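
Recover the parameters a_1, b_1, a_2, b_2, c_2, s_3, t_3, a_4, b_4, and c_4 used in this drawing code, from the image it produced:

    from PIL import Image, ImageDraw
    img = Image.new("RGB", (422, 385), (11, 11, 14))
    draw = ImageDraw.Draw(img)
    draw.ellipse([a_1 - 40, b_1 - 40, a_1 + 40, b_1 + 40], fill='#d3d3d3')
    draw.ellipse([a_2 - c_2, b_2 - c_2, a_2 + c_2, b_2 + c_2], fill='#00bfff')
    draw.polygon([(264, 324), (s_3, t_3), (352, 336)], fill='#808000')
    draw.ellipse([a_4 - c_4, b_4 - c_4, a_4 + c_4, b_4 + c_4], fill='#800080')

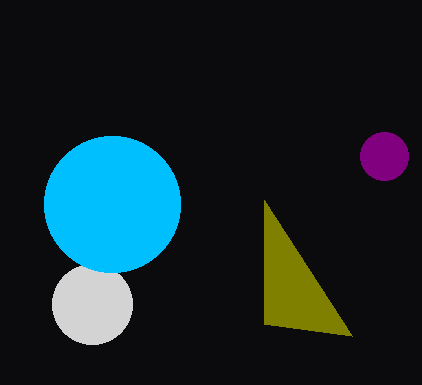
a_1 = 92; b_1 = 304; a_2 = 112; b_2 = 204; c_2 = 68; s_3 = 264; t_3 = 200; a_4 = 384; b_4 = 156; c_4 = 24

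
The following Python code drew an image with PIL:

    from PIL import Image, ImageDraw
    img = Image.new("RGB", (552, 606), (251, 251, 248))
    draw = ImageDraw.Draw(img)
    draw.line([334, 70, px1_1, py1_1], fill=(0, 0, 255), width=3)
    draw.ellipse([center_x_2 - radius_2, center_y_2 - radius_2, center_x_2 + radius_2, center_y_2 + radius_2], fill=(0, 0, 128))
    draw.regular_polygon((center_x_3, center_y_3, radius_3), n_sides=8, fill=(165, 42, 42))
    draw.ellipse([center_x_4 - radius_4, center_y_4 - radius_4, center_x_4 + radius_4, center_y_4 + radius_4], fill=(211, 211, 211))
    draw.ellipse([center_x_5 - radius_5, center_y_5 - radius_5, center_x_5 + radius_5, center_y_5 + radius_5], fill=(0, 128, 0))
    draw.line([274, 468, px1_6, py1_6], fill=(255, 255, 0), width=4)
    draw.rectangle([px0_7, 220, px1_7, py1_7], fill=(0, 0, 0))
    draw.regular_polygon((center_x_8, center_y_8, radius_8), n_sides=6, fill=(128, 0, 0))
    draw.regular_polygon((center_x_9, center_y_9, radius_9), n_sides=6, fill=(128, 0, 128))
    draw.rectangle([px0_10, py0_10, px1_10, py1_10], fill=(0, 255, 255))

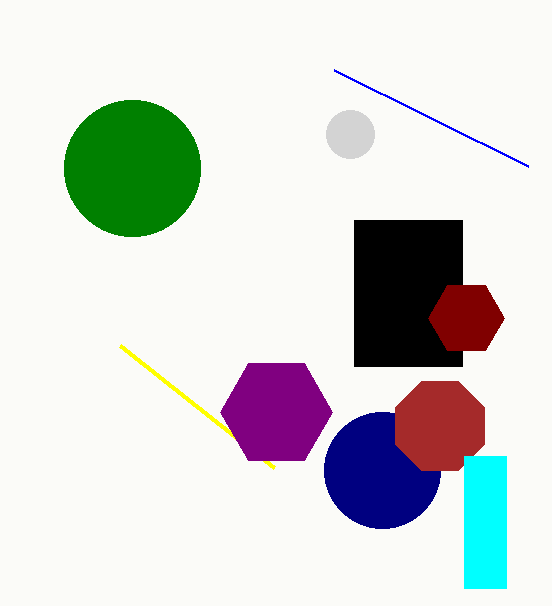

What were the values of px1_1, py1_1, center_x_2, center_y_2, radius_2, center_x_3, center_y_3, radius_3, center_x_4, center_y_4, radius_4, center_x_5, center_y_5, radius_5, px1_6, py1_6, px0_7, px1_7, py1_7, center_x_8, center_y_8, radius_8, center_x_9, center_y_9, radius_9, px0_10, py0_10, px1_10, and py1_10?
px1_1 = 528
py1_1 = 166
center_x_2 = 382
center_y_2 = 470
radius_2 = 58
center_x_3 = 440
center_y_3 = 426
radius_3 = 48
center_x_4 = 350
center_y_4 = 134
radius_4 = 24
center_x_5 = 132
center_y_5 = 168
radius_5 = 68
px1_6 = 120
py1_6 = 346
px0_7 = 354
px1_7 = 462
py1_7 = 366
center_x_8 = 466
center_y_8 = 318
radius_8 = 38
center_x_9 = 276
center_y_9 = 412
radius_9 = 56
px0_10 = 464
py0_10 = 456
px1_10 = 506
py1_10 = 588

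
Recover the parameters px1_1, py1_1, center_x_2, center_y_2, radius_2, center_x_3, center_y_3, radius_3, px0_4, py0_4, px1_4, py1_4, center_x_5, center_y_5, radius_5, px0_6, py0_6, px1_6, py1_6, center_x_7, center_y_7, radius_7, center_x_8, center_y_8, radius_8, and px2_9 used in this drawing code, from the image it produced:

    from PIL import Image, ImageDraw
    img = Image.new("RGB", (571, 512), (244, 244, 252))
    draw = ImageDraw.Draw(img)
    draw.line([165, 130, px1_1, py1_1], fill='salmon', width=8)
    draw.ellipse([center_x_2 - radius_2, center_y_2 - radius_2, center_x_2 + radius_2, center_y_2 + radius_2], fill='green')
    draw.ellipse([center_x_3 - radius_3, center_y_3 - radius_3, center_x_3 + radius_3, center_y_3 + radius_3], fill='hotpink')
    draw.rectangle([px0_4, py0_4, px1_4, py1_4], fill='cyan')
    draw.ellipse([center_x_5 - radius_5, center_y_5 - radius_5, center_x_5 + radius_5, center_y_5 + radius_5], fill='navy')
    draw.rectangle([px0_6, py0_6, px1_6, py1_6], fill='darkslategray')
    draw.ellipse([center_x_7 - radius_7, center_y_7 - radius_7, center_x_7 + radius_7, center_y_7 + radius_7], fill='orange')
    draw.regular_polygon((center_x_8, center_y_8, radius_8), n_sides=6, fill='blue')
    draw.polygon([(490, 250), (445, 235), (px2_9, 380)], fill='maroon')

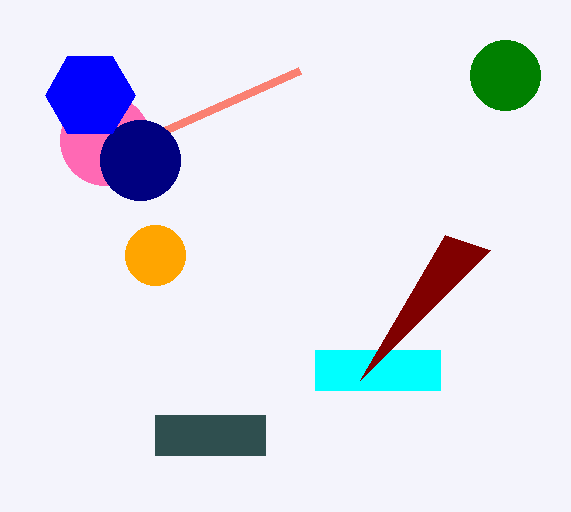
px1_1 = 300
py1_1 = 70
center_x_2 = 505
center_y_2 = 75
radius_2 = 35
center_x_3 = 105
center_y_3 = 140
radius_3 = 45
px0_4 = 315
py0_4 = 350
px1_4 = 440
py1_4 = 390
center_x_5 = 140
center_y_5 = 160
radius_5 = 40
px0_6 = 155
py0_6 = 415
px1_6 = 265
py1_6 = 455
center_x_7 = 155
center_y_7 = 255
radius_7 = 30
center_x_8 = 90
center_y_8 = 95
radius_8 = 45
px2_9 = 360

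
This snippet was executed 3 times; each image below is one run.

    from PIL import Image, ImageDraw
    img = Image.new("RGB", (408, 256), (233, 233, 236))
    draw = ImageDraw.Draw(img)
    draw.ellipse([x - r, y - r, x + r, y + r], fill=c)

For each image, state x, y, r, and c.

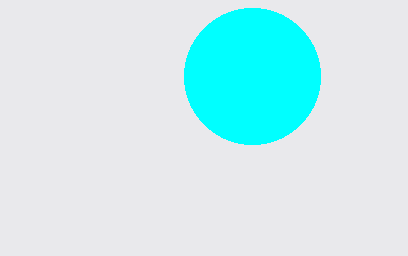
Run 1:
x = 252; y = 76; r = 68; c = 'cyan'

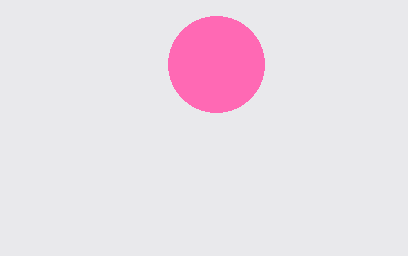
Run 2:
x = 216
y = 64
r = 48
c = 'hotpink'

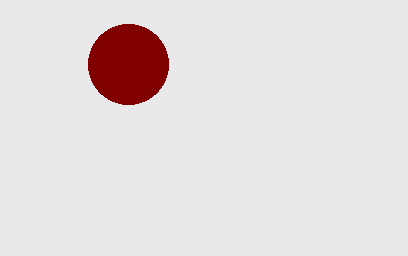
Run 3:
x = 128
y = 64
r = 40
c = 'maroon'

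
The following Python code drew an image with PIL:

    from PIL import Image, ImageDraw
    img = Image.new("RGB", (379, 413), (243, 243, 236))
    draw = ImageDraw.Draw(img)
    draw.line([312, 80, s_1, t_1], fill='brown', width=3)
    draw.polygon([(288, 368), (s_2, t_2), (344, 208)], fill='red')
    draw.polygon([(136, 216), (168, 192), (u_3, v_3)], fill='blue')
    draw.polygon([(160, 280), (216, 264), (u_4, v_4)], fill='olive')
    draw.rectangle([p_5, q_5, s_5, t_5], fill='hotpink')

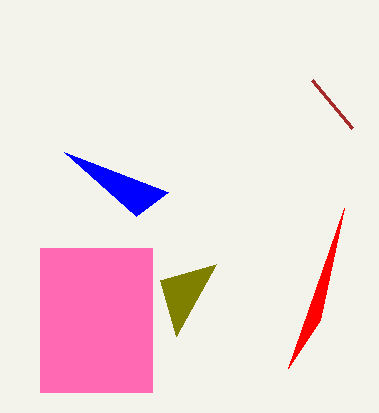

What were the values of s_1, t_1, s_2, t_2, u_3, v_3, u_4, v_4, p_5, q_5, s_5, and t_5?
s_1 = 352, t_1 = 128, s_2 = 320, t_2 = 320, u_3 = 64, v_3 = 152, u_4 = 176, v_4 = 336, p_5 = 40, q_5 = 248, s_5 = 152, t_5 = 392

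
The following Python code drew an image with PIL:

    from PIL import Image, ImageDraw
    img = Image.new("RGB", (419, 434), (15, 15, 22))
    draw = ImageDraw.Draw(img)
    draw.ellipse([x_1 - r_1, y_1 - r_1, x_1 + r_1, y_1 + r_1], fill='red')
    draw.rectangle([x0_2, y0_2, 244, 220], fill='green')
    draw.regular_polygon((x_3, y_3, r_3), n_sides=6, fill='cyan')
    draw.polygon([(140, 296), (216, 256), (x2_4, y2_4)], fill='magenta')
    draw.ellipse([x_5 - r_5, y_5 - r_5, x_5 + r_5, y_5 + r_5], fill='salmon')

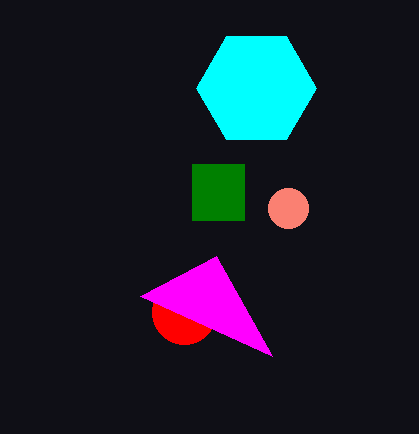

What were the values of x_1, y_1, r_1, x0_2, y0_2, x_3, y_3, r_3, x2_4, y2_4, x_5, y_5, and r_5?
x_1 = 184, y_1 = 312, r_1 = 32, x0_2 = 192, y0_2 = 164, x_3 = 256, y_3 = 88, r_3 = 60, x2_4 = 272, y2_4 = 356, x_5 = 288, y_5 = 208, r_5 = 20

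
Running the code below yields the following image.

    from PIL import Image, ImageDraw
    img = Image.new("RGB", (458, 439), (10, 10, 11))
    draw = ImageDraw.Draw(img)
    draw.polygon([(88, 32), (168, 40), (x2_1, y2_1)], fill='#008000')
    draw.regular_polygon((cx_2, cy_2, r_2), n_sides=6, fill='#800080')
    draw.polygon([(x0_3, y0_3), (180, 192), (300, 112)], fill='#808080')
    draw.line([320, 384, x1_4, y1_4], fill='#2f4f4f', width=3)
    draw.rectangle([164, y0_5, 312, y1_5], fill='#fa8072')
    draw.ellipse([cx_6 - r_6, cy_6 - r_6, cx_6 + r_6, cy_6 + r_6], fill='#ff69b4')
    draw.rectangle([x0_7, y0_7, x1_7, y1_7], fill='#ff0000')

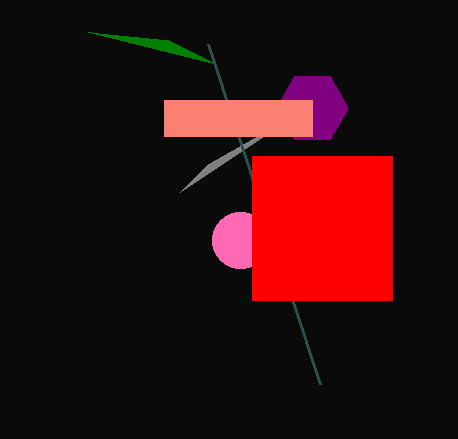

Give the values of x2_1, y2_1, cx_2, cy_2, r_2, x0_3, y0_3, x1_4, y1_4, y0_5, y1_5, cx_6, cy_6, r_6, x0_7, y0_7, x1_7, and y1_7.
x2_1 = 216; y2_1 = 64; cx_2 = 312; cy_2 = 108; r_2 = 36; x0_3 = 208; y0_3 = 164; x1_4 = 208; y1_4 = 44; y0_5 = 100; y1_5 = 136; cx_6 = 240; cy_6 = 240; r_6 = 28; x0_7 = 252; y0_7 = 156; x1_7 = 392; y1_7 = 300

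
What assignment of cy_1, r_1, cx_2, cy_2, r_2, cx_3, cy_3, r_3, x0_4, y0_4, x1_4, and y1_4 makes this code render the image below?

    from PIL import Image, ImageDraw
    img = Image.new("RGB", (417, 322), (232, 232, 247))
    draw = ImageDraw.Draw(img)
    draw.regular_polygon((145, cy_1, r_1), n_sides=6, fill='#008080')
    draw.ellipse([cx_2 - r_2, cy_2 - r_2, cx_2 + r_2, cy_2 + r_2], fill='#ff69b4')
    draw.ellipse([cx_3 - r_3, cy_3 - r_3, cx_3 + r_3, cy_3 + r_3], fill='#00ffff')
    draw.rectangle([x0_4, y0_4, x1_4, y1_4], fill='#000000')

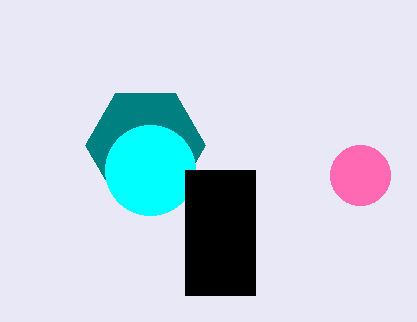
cy_1 = 145, r_1 = 60, cx_2 = 360, cy_2 = 175, r_2 = 30, cx_3 = 150, cy_3 = 170, r_3 = 45, x0_4 = 185, y0_4 = 170, x1_4 = 255, y1_4 = 295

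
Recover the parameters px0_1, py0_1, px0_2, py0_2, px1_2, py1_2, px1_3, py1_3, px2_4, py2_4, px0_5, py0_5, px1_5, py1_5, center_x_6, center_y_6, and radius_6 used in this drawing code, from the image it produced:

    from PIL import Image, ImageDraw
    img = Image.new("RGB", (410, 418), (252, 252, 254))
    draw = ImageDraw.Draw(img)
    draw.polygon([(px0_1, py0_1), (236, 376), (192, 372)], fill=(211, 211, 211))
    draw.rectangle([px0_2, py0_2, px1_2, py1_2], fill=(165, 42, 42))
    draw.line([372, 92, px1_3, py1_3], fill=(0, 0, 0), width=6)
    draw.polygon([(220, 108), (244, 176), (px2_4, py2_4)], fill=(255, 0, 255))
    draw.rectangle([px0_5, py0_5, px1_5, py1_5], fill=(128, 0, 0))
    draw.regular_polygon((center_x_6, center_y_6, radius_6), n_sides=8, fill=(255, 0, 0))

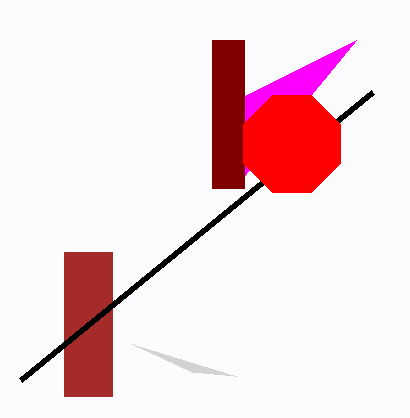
px0_1 = 132; py0_1 = 344; px0_2 = 64; py0_2 = 252; px1_2 = 112; py1_2 = 396; px1_3 = 20; py1_3 = 380; px2_4 = 356; py2_4 = 40; px0_5 = 212; py0_5 = 40; px1_5 = 244; py1_5 = 188; center_x_6 = 292; center_y_6 = 144; radius_6 = 52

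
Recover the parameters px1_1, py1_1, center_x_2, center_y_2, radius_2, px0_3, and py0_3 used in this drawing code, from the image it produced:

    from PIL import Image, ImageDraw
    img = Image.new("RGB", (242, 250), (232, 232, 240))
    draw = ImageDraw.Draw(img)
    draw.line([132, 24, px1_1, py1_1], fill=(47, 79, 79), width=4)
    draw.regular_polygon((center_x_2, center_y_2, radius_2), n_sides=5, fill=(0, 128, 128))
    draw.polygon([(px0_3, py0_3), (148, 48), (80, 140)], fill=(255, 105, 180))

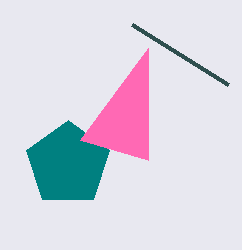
px1_1 = 228; py1_1 = 84; center_x_2 = 68; center_y_2 = 164; radius_2 = 44; px0_3 = 148; py0_3 = 160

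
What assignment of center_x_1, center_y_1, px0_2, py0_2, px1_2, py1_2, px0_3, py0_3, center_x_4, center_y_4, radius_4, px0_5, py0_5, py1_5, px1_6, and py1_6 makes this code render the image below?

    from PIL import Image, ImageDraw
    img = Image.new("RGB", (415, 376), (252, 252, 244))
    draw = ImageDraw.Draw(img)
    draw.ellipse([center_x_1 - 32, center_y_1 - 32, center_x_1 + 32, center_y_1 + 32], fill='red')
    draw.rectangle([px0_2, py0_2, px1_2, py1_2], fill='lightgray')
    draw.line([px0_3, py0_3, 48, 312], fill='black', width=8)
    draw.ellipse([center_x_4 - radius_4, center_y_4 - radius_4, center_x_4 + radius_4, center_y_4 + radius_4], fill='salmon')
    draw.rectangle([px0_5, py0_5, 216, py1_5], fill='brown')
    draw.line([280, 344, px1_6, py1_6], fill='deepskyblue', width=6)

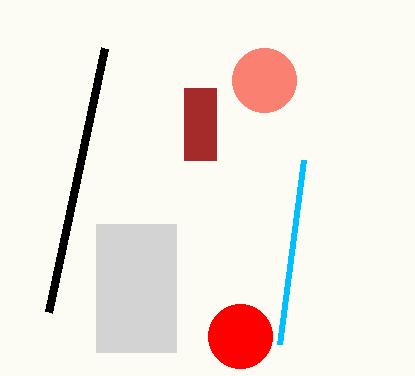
center_x_1 = 240
center_y_1 = 336
px0_2 = 96
py0_2 = 224
px1_2 = 176
py1_2 = 352
px0_3 = 104
py0_3 = 48
center_x_4 = 264
center_y_4 = 80
radius_4 = 32
px0_5 = 184
py0_5 = 88
py1_5 = 160
px1_6 = 304
py1_6 = 160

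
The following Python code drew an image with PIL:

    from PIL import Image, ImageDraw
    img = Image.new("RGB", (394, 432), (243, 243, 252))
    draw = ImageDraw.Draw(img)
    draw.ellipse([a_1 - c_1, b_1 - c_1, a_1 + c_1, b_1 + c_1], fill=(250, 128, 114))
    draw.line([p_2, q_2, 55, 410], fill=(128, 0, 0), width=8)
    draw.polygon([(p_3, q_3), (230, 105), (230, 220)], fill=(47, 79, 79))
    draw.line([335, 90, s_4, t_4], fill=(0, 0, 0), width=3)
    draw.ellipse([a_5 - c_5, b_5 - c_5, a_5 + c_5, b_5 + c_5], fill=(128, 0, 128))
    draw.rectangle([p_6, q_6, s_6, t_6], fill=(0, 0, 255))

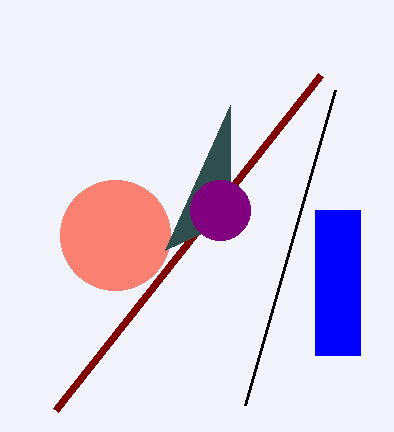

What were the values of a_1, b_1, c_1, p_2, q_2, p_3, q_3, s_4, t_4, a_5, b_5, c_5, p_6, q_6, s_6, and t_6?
a_1 = 115; b_1 = 235; c_1 = 55; p_2 = 320; q_2 = 75; p_3 = 165; q_3 = 250; s_4 = 245; t_4 = 405; a_5 = 220; b_5 = 210; c_5 = 30; p_6 = 315; q_6 = 210; s_6 = 360; t_6 = 355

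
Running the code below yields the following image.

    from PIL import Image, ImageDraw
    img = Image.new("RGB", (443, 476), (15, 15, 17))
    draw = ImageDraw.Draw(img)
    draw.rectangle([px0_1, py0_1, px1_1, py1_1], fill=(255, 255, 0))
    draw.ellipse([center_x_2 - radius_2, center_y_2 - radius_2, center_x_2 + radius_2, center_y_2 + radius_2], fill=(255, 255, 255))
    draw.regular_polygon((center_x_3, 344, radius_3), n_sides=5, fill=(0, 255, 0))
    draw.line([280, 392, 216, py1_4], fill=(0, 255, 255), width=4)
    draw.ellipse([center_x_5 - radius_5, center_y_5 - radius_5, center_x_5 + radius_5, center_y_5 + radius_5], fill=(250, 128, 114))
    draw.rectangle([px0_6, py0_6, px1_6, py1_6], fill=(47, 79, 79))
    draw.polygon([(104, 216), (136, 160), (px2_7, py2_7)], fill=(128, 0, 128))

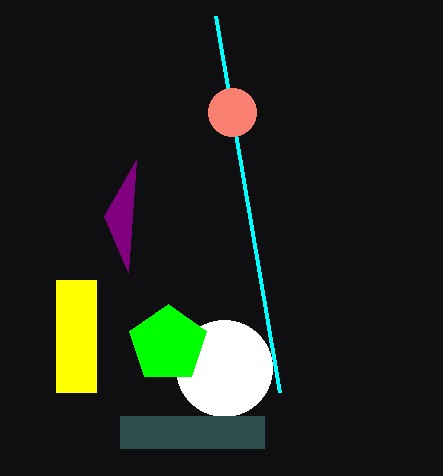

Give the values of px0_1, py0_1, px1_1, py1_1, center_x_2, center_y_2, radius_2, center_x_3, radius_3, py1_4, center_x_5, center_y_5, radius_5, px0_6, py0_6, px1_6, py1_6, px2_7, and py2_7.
px0_1 = 56
py0_1 = 280
px1_1 = 96
py1_1 = 392
center_x_2 = 224
center_y_2 = 368
radius_2 = 48
center_x_3 = 168
radius_3 = 40
py1_4 = 16
center_x_5 = 232
center_y_5 = 112
radius_5 = 24
px0_6 = 120
py0_6 = 416
px1_6 = 264
py1_6 = 448
px2_7 = 128
py2_7 = 272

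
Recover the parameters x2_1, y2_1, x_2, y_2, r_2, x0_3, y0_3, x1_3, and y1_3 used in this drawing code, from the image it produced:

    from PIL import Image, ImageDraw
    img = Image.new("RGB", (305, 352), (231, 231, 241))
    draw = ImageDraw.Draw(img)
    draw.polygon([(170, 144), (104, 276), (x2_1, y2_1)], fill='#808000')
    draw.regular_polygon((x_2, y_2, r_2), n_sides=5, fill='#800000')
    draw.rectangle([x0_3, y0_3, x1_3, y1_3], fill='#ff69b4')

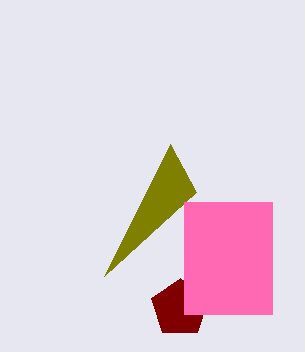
x2_1 = 196, y2_1 = 192, x_2 = 180, y_2 = 308, r_2 = 30, x0_3 = 184, y0_3 = 202, x1_3 = 272, y1_3 = 314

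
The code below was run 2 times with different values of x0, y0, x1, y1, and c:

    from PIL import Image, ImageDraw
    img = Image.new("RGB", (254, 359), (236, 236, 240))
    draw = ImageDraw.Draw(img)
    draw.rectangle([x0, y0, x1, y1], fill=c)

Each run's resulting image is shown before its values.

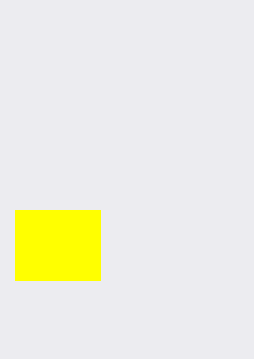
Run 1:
x0 = 15
y0 = 210
x1 = 100
y1 = 280
c = 'yellow'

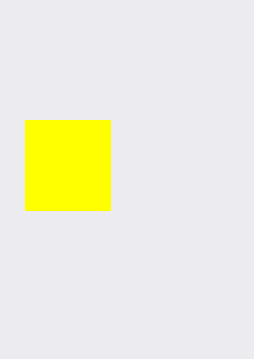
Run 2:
x0 = 25, y0 = 120, x1 = 110, y1 = 210, c = 'yellow'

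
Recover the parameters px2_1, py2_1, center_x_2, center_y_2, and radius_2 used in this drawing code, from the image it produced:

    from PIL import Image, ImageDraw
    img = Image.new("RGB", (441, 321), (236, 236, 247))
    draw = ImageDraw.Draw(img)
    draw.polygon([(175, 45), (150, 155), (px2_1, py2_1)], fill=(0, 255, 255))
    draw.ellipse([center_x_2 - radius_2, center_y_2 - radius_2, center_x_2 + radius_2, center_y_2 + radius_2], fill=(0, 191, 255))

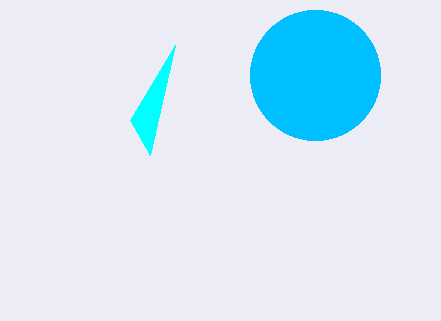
px2_1 = 130; py2_1 = 120; center_x_2 = 315; center_y_2 = 75; radius_2 = 65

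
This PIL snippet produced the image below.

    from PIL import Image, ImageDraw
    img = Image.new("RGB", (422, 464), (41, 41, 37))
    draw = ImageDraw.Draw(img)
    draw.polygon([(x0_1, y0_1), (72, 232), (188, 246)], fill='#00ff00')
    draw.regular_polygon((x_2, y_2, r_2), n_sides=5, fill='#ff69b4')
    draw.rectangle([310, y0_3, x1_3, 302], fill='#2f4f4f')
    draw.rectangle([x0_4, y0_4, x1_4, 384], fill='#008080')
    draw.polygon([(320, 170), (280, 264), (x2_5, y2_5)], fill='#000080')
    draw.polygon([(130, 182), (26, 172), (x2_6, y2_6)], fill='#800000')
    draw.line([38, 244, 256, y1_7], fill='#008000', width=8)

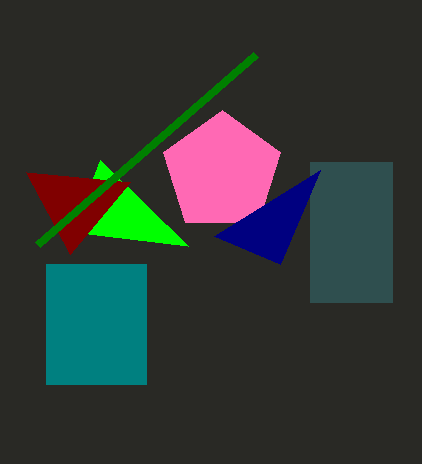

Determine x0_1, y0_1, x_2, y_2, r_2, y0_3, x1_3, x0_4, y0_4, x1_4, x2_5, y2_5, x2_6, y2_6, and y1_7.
x0_1 = 100; y0_1 = 160; x_2 = 222; y_2 = 172; r_2 = 62; y0_3 = 162; x1_3 = 392; x0_4 = 46; y0_4 = 264; x1_4 = 146; x2_5 = 214; y2_5 = 236; x2_6 = 70; y2_6 = 254; y1_7 = 54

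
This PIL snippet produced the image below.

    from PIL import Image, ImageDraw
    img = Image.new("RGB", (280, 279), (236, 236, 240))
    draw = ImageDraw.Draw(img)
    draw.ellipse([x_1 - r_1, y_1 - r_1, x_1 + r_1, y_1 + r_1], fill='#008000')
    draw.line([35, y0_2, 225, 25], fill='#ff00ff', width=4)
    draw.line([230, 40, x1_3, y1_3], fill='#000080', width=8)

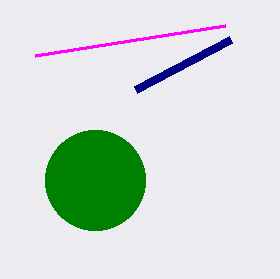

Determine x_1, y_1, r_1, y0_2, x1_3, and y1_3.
x_1 = 95
y_1 = 180
r_1 = 50
y0_2 = 55
x1_3 = 135
y1_3 = 90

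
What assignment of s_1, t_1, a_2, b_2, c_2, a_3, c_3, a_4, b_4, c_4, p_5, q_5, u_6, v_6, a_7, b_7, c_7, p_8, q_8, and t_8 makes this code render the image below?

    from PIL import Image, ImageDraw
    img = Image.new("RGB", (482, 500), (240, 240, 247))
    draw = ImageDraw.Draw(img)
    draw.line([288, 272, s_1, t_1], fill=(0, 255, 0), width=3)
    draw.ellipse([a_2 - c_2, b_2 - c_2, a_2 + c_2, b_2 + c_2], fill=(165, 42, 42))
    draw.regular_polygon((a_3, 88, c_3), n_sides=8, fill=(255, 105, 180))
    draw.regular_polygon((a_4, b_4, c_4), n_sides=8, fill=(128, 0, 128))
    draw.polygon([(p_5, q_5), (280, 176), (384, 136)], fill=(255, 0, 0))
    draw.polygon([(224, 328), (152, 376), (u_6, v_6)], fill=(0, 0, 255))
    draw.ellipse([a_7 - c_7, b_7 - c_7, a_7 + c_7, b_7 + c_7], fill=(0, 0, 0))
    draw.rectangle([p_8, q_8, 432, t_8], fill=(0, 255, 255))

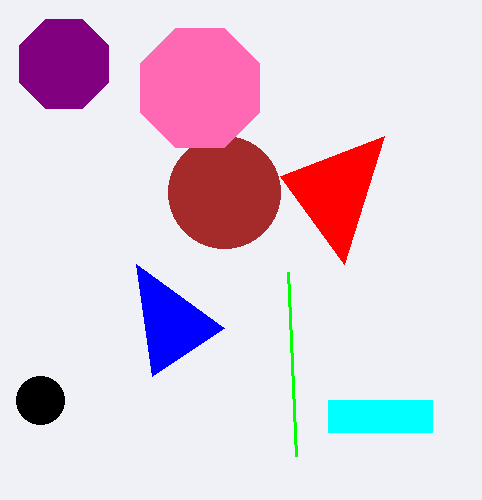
s_1 = 296; t_1 = 456; a_2 = 224; b_2 = 192; c_2 = 56; a_3 = 200; c_3 = 64; a_4 = 64; b_4 = 64; c_4 = 48; p_5 = 344; q_5 = 264; u_6 = 136; v_6 = 264; a_7 = 40; b_7 = 400; c_7 = 24; p_8 = 328; q_8 = 400; t_8 = 432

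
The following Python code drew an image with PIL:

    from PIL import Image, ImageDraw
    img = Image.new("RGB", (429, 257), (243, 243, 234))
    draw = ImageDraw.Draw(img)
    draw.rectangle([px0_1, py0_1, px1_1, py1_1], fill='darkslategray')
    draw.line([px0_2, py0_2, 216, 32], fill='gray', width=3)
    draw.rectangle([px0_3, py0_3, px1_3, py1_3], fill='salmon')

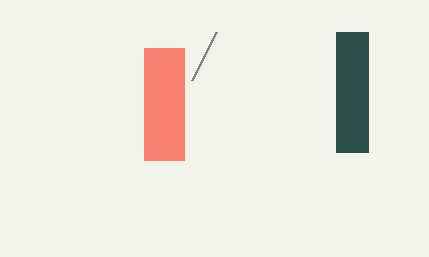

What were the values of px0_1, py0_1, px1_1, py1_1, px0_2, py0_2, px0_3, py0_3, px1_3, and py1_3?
px0_1 = 336; py0_1 = 32; px1_1 = 368; py1_1 = 152; px0_2 = 192; py0_2 = 80; px0_3 = 144; py0_3 = 48; px1_3 = 184; py1_3 = 160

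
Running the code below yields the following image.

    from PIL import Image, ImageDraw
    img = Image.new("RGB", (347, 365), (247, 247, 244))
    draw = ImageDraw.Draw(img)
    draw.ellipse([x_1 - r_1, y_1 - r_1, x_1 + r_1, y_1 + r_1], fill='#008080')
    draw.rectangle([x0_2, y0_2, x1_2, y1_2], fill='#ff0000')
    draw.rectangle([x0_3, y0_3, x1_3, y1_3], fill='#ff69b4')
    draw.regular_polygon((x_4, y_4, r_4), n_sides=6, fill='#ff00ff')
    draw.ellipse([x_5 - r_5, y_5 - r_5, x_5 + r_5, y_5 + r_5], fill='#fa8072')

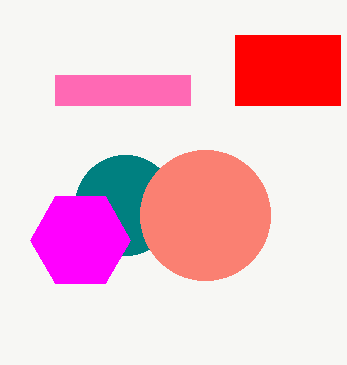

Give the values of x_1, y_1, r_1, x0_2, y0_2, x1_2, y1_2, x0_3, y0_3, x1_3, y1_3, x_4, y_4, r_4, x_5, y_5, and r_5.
x_1 = 125
y_1 = 205
r_1 = 50
x0_2 = 235
y0_2 = 35
x1_2 = 340
y1_2 = 105
x0_3 = 55
y0_3 = 75
x1_3 = 190
y1_3 = 105
x_4 = 80
y_4 = 240
r_4 = 50
x_5 = 205
y_5 = 215
r_5 = 65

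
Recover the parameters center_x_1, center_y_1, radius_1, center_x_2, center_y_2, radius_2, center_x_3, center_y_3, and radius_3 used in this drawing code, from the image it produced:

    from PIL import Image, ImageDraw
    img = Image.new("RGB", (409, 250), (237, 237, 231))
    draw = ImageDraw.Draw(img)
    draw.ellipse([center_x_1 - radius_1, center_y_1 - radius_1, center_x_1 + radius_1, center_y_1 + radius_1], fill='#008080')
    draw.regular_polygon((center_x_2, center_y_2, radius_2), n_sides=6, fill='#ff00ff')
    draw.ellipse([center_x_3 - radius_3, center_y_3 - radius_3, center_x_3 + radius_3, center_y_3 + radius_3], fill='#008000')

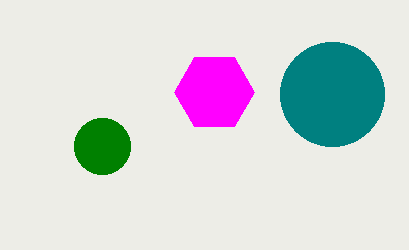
center_x_1 = 332; center_y_1 = 94; radius_1 = 52; center_x_2 = 214; center_y_2 = 92; radius_2 = 40; center_x_3 = 102; center_y_3 = 146; radius_3 = 28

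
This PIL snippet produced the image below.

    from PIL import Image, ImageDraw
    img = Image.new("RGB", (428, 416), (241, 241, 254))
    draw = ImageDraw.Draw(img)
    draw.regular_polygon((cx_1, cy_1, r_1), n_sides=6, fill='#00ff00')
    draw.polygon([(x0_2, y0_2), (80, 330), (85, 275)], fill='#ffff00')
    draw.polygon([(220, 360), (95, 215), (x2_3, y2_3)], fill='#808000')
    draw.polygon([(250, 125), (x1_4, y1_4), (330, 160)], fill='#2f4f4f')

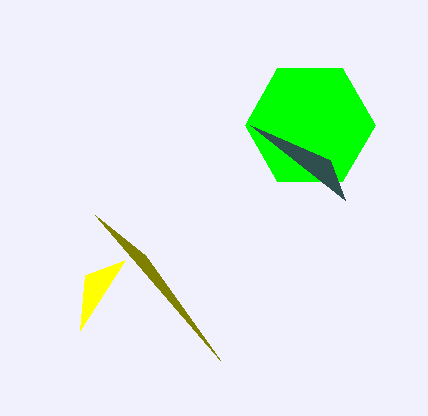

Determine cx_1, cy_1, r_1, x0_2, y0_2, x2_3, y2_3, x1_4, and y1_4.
cx_1 = 310
cy_1 = 125
r_1 = 65
x0_2 = 125
y0_2 = 260
x2_3 = 145
y2_3 = 255
x1_4 = 345
y1_4 = 200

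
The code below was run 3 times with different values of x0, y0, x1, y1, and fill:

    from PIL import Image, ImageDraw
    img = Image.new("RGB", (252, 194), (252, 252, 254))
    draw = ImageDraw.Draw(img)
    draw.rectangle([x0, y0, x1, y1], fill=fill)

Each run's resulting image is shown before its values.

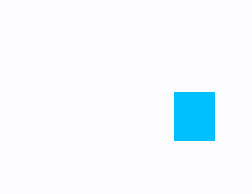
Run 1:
x0 = 174
y0 = 92
x1 = 214
y1 = 140
fill = 'deepskyblue'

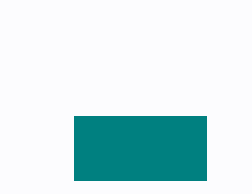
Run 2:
x0 = 74, y0 = 116, x1 = 206, y1 = 180, fill = 'teal'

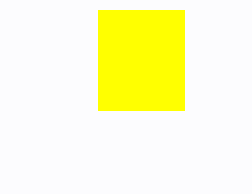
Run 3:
x0 = 98; y0 = 10; x1 = 184; y1 = 110; fill = 'yellow'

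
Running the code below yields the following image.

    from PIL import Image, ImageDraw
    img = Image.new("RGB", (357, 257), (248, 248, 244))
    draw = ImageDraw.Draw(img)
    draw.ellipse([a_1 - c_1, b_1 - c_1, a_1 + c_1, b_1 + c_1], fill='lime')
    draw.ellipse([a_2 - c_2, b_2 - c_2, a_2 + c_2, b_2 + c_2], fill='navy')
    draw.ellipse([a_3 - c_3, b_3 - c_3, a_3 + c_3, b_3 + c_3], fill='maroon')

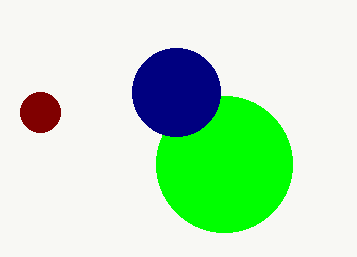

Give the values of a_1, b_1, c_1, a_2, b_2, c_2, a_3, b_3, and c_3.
a_1 = 224; b_1 = 164; c_1 = 68; a_2 = 176; b_2 = 92; c_2 = 44; a_3 = 40; b_3 = 112; c_3 = 20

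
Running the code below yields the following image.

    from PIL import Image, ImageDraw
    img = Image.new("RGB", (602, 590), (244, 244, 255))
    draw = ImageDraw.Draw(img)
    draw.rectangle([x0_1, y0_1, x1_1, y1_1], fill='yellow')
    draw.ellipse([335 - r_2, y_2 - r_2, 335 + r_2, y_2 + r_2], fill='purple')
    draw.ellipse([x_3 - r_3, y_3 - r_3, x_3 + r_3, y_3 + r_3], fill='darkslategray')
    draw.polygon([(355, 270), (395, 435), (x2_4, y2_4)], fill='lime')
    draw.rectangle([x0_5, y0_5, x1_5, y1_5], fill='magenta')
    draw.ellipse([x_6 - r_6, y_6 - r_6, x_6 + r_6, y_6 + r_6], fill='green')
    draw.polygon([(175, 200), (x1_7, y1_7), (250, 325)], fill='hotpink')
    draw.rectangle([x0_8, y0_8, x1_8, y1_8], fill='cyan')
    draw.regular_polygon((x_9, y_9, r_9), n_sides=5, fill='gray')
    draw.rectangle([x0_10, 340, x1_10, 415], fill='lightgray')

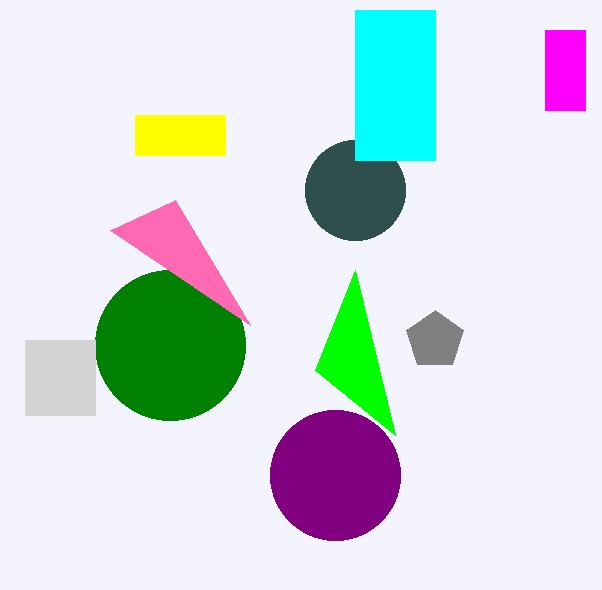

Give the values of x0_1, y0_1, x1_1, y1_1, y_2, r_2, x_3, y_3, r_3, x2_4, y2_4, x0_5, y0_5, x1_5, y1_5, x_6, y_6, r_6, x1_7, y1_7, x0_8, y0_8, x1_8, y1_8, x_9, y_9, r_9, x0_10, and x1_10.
x0_1 = 135; y0_1 = 115; x1_1 = 225; y1_1 = 155; y_2 = 475; r_2 = 65; x_3 = 355; y_3 = 190; r_3 = 50; x2_4 = 315; y2_4 = 370; x0_5 = 545; y0_5 = 30; x1_5 = 585; y1_5 = 110; x_6 = 170; y_6 = 345; r_6 = 75; x1_7 = 110; y1_7 = 230; x0_8 = 355; y0_8 = 10; x1_8 = 435; y1_8 = 160; x_9 = 435; y_9 = 340; r_9 = 30; x0_10 = 25; x1_10 = 95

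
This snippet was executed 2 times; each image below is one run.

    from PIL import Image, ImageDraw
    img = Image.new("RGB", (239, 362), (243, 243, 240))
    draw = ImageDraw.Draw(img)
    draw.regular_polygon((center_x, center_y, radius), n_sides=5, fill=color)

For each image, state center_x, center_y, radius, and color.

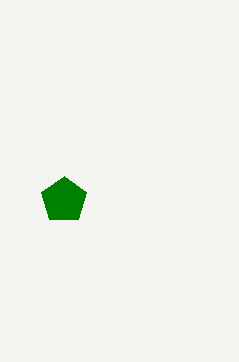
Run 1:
center_x = 64, center_y = 200, radius = 24, color = 'green'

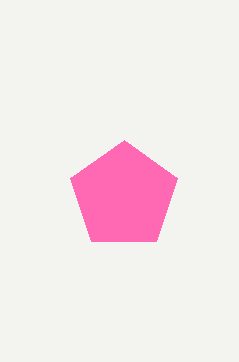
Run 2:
center_x = 124, center_y = 196, radius = 56, color = 'hotpink'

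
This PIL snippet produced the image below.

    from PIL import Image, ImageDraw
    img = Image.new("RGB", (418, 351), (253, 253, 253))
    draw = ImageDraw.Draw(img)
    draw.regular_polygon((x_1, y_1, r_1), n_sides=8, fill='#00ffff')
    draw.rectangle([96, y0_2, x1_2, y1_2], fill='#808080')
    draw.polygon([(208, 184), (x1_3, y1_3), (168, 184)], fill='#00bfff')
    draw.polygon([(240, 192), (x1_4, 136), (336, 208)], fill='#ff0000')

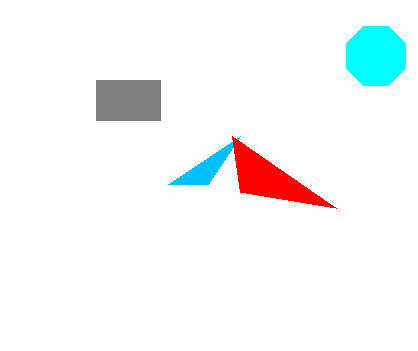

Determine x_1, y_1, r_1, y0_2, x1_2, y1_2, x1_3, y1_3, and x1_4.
x_1 = 376; y_1 = 56; r_1 = 32; y0_2 = 80; x1_2 = 160; y1_2 = 120; x1_3 = 240; y1_3 = 136; x1_4 = 232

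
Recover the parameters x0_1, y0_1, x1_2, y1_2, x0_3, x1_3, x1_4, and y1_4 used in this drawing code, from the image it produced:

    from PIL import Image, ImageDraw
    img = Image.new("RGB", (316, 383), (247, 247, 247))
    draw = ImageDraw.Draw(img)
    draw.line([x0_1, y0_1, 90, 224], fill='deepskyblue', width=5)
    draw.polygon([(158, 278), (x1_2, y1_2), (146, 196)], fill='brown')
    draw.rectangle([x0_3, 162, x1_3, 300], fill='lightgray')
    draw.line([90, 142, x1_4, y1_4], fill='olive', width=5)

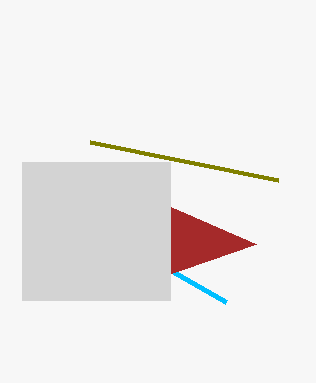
x0_1 = 226, y0_1 = 302, x1_2 = 256, y1_2 = 244, x0_3 = 22, x1_3 = 170, x1_4 = 278, y1_4 = 180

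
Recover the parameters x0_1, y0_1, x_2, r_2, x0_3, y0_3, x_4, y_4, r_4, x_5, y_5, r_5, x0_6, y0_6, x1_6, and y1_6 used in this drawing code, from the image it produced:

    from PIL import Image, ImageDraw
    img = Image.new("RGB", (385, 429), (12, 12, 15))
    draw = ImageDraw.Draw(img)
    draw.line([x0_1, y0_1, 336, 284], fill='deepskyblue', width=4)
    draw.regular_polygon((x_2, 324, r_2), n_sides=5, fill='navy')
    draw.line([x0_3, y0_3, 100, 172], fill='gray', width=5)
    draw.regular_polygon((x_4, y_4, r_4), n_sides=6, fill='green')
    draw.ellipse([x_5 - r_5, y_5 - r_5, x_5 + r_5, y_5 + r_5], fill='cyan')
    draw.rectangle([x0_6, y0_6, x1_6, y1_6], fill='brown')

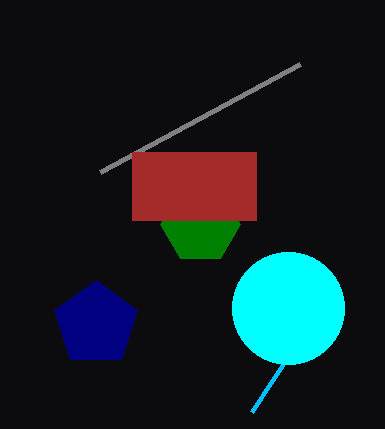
x0_1 = 252; y0_1 = 412; x_2 = 96; r_2 = 44; x0_3 = 300; y0_3 = 64; x_4 = 200; y_4 = 224; r_4 = 40; x_5 = 288; y_5 = 308; r_5 = 56; x0_6 = 132; y0_6 = 152; x1_6 = 256; y1_6 = 220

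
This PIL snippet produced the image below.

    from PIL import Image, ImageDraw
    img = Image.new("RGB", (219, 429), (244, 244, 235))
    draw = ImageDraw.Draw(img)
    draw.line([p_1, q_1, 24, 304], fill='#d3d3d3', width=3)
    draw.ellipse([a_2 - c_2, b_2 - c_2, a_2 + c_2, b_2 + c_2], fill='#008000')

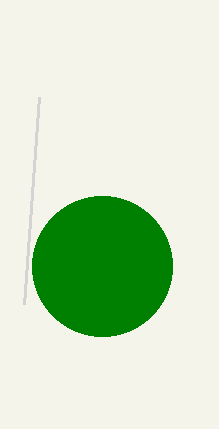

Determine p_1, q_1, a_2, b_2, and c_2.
p_1 = 39
q_1 = 97
a_2 = 102
b_2 = 266
c_2 = 70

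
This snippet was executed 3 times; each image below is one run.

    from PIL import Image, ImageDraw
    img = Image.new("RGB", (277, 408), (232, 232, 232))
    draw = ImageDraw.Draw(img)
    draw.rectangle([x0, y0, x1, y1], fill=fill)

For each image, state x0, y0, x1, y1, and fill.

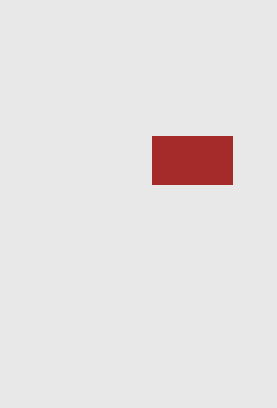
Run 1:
x0 = 152, y0 = 136, x1 = 232, y1 = 184, fill = 'brown'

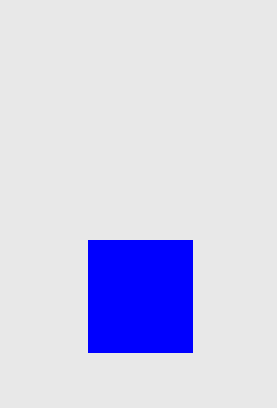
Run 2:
x0 = 88
y0 = 240
x1 = 192
y1 = 352
fill = 'blue'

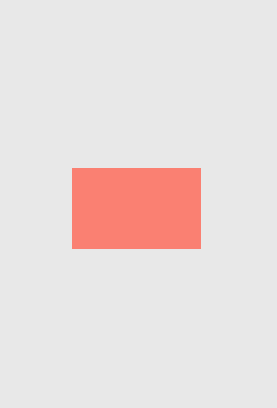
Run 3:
x0 = 72, y0 = 168, x1 = 200, y1 = 248, fill = 'salmon'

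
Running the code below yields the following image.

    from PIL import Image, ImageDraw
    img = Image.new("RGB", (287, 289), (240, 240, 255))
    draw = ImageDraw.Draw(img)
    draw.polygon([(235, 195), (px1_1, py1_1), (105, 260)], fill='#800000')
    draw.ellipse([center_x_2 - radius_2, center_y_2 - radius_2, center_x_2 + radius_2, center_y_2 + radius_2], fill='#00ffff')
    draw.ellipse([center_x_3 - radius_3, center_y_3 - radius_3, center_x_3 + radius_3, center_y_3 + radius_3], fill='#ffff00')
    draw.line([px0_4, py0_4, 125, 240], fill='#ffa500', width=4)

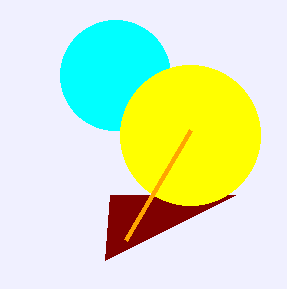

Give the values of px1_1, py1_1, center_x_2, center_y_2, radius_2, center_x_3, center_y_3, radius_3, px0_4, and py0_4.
px1_1 = 110; py1_1 = 195; center_x_2 = 115; center_y_2 = 75; radius_2 = 55; center_x_3 = 190; center_y_3 = 135; radius_3 = 70; px0_4 = 190; py0_4 = 130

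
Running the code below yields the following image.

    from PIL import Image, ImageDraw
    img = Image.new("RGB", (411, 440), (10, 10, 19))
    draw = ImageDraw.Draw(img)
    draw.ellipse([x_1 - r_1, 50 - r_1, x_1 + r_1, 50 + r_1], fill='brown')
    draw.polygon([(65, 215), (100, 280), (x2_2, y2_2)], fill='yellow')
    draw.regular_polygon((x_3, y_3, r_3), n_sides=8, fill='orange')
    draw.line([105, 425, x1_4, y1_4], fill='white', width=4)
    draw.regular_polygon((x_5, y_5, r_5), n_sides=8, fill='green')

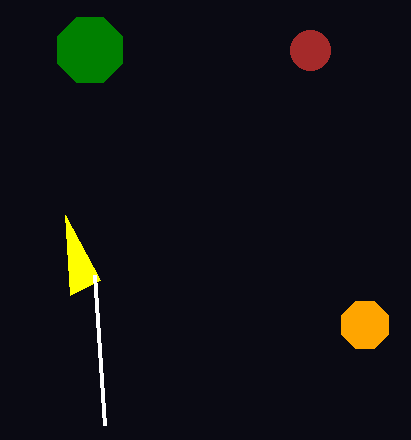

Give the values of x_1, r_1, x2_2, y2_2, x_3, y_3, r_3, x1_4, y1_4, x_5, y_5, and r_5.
x_1 = 310; r_1 = 20; x2_2 = 70; y2_2 = 295; x_3 = 365; y_3 = 325; r_3 = 25; x1_4 = 95; y1_4 = 275; x_5 = 90; y_5 = 50; r_5 = 35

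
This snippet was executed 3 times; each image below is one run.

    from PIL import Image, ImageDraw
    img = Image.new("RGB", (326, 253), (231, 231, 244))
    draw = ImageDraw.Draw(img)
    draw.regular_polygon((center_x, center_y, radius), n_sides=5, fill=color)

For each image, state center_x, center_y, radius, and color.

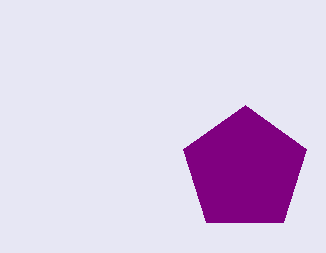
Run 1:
center_x = 245
center_y = 170
radius = 65
color = 'purple'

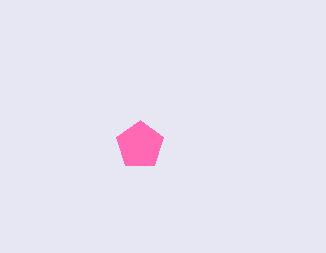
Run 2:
center_x = 140, center_y = 145, radius = 25, color = 'hotpink'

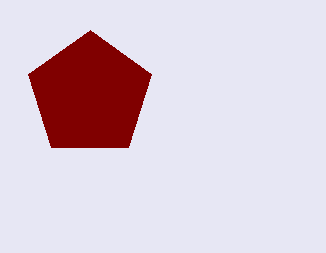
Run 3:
center_x = 90; center_y = 95; radius = 65; color = 'maroon'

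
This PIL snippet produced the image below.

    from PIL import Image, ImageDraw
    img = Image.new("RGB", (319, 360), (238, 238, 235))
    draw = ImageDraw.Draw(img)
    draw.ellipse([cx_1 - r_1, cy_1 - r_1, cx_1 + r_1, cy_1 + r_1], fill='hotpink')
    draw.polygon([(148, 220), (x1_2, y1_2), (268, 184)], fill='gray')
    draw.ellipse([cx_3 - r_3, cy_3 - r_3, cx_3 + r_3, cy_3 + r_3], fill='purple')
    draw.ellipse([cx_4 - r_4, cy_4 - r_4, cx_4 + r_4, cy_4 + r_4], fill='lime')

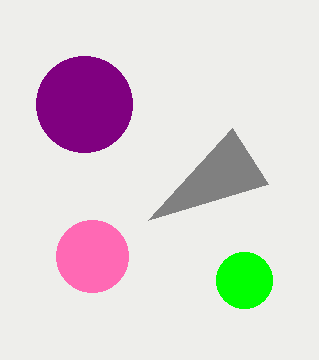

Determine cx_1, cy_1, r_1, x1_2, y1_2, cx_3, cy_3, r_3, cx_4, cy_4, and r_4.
cx_1 = 92; cy_1 = 256; r_1 = 36; x1_2 = 232; y1_2 = 128; cx_3 = 84; cy_3 = 104; r_3 = 48; cx_4 = 244; cy_4 = 280; r_4 = 28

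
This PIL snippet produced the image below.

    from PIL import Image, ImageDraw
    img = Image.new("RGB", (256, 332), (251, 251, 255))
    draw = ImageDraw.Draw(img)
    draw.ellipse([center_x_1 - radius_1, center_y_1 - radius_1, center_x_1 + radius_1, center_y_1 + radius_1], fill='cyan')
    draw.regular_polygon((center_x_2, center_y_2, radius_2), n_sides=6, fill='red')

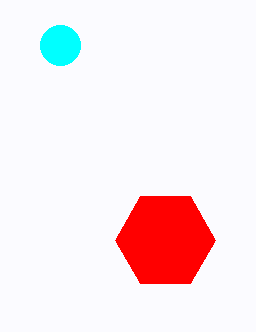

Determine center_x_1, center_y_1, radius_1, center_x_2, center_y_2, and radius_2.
center_x_1 = 60
center_y_1 = 45
radius_1 = 20
center_x_2 = 165
center_y_2 = 240
radius_2 = 50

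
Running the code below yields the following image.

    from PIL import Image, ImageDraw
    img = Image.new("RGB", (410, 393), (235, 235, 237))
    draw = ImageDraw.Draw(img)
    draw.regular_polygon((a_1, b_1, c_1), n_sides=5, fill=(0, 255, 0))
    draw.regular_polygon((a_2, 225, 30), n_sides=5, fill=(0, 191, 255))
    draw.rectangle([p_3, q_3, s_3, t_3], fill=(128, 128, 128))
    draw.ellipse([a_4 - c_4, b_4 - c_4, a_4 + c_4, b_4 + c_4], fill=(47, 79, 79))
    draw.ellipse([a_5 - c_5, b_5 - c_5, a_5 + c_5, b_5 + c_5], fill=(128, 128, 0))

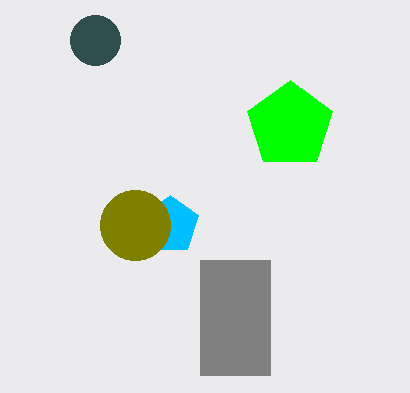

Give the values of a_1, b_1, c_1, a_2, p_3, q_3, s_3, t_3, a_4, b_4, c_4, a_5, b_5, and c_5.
a_1 = 290, b_1 = 125, c_1 = 45, a_2 = 170, p_3 = 200, q_3 = 260, s_3 = 270, t_3 = 375, a_4 = 95, b_4 = 40, c_4 = 25, a_5 = 135, b_5 = 225, c_5 = 35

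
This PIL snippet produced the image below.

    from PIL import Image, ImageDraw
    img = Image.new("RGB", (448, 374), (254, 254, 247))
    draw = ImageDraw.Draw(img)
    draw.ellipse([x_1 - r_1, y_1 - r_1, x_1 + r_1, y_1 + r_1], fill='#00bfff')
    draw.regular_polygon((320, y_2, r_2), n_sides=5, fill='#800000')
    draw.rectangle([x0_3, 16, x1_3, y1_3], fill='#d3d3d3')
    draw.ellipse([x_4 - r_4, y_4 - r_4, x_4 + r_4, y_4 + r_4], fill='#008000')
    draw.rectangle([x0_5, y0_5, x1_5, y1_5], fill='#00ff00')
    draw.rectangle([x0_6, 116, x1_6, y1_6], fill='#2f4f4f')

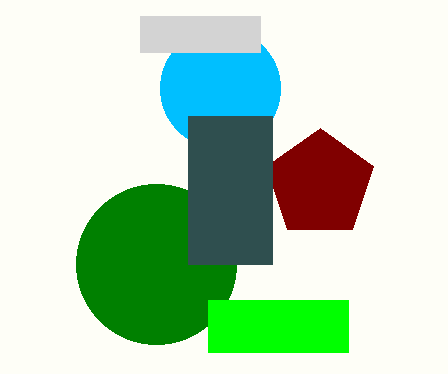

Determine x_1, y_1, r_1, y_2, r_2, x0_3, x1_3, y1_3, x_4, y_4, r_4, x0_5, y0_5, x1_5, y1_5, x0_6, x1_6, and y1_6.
x_1 = 220, y_1 = 88, r_1 = 60, y_2 = 184, r_2 = 56, x0_3 = 140, x1_3 = 260, y1_3 = 52, x_4 = 156, y_4 = 264, r_4 = 80, x0_5 = 208, y0_5 = 300, x1_5 = 348, y1_5 = 352, x0_6 = 188, x1_6 = 272, y1_6 = 264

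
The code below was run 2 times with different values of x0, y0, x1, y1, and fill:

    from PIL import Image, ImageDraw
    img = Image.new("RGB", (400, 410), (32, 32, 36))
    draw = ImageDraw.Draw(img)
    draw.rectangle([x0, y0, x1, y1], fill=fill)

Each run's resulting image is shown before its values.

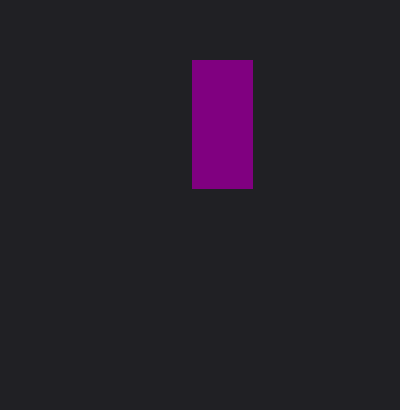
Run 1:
x0 = 192; y0 = 60; x1 = 252; y1 = 188; fill = 'purple'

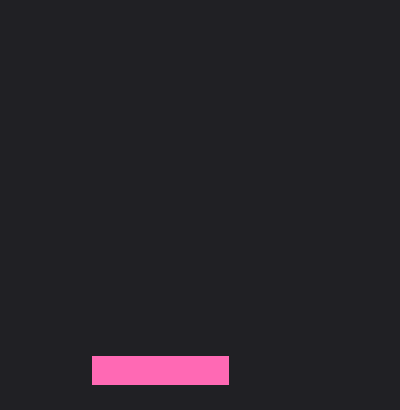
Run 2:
x0 = 92
y0 = 356
x1 = 228
y1 = 384
fill = 'hotpink'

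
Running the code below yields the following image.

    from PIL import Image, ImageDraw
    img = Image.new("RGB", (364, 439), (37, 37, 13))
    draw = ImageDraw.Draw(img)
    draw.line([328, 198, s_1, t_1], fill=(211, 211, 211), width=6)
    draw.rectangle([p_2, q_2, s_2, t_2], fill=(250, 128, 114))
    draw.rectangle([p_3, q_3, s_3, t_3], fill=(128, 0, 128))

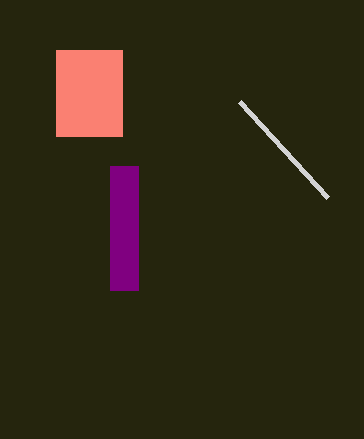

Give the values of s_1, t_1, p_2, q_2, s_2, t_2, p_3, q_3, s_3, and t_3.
s_1 = 240, t_1 = 102, p_2 = 56, q_2 = 50, s_2 = 122, t_2 = 136, p_3 = 110, q_3 = 166, s_3 = 138, t_3 = 290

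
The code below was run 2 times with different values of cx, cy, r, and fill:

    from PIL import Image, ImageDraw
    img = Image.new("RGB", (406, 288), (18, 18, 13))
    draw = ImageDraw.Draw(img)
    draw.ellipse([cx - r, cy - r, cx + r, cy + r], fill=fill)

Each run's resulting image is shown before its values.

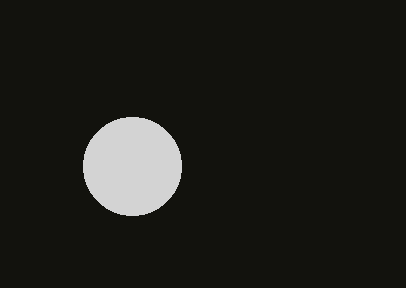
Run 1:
cx = 132
cy = 166
r = 49
fill = 'lightgray'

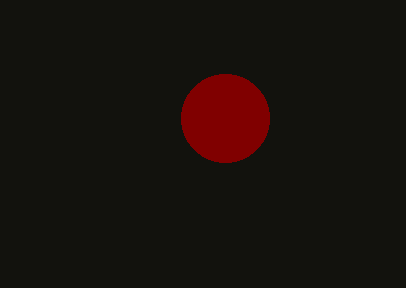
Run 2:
cx = 225
cy = 118
r = 44
fill = 'maroon'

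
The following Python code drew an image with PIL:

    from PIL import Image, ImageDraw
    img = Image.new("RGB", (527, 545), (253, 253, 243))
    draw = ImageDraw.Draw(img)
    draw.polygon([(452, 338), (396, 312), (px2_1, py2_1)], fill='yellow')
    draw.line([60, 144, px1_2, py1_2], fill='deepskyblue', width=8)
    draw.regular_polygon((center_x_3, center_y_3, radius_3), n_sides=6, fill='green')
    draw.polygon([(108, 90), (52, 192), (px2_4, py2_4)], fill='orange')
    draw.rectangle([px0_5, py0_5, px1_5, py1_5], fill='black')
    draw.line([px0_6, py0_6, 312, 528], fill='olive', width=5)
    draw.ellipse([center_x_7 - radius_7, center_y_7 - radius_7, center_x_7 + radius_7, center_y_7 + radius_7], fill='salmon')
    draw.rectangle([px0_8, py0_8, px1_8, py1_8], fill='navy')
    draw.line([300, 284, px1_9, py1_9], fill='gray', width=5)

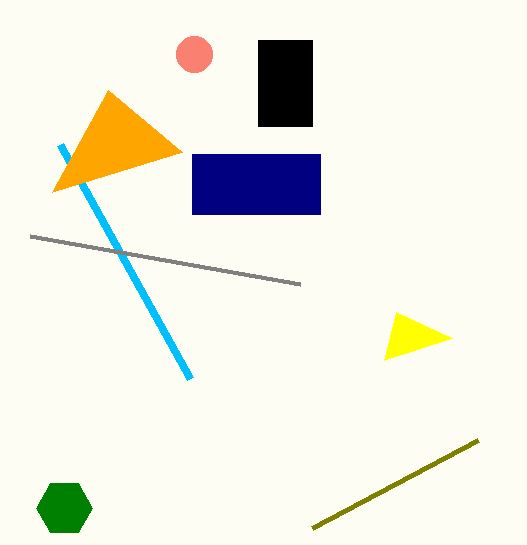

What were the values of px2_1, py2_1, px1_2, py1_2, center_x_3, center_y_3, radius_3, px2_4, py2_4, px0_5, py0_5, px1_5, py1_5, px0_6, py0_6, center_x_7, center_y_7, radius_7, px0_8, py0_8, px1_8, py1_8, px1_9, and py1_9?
px2_1 = 384, py2_1 = 360, px1_2 = 190, py1_2 = 378, center_x_3 = 64, center_y_3 = 508, radius_3 = 28, px2_4 = 182, py2_4 = 152, px0_5 = 258, py0_5 = 40, px1_5 = 312, py1_5 = 126, px0_6 = 478, py0_6 = 440, center_x_7 = 194, center_y_7 = 54, radius_7 = 18, px0_8 = 192, py0_8 = 154, px1_8 = 320, py1_8 = 214, px1_9 = 30, py1_9 = 236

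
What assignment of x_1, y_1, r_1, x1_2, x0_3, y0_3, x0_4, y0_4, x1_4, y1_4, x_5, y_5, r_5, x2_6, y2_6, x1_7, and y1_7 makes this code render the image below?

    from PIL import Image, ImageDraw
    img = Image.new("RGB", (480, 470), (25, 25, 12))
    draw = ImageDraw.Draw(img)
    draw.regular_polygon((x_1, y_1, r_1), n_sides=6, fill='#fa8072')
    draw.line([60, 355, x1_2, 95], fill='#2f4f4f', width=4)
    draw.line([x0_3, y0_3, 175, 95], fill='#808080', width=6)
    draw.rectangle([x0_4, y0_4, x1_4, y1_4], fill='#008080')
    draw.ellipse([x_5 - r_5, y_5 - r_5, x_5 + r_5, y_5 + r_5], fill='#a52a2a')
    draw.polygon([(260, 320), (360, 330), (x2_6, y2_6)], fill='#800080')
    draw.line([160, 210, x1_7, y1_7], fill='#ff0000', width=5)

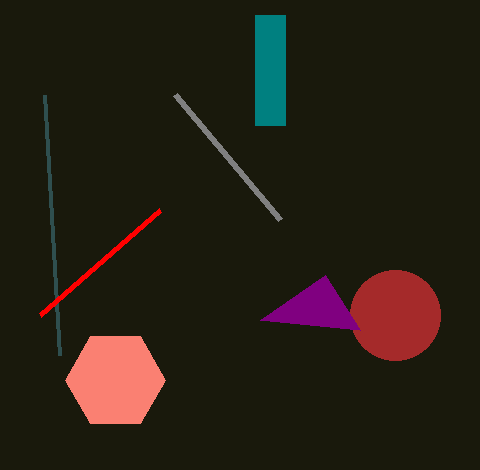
x_1 = 115; y_1 = 380; r_1 = 50; x1_2 = 45; x0_3 = 280; y0_3 = 220; x0_4 = 255; y0_4 = 15; x1_4 = 285; y1_4 = 125; x_5 = 395; y_5 = 315; r_5 = 45; x2_6 = 325; y2_6 = 275; x1_7 = 40; y1_7 = 315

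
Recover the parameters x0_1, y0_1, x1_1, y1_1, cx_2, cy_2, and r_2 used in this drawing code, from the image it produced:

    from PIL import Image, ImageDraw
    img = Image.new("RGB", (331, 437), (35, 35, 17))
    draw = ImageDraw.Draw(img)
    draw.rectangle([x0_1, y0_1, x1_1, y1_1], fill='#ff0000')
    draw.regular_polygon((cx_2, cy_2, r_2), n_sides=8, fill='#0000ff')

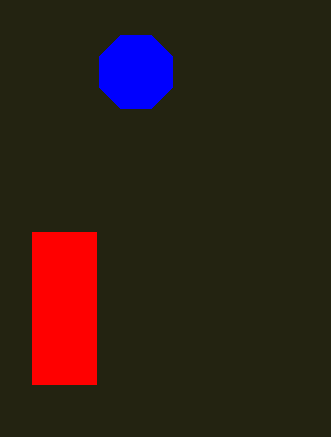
x0_1 = 32
y0_1 = 232
x1_1 = 96
y1_1 = 384
cx_2 = 136
cy_2 = 72
r_2 = 40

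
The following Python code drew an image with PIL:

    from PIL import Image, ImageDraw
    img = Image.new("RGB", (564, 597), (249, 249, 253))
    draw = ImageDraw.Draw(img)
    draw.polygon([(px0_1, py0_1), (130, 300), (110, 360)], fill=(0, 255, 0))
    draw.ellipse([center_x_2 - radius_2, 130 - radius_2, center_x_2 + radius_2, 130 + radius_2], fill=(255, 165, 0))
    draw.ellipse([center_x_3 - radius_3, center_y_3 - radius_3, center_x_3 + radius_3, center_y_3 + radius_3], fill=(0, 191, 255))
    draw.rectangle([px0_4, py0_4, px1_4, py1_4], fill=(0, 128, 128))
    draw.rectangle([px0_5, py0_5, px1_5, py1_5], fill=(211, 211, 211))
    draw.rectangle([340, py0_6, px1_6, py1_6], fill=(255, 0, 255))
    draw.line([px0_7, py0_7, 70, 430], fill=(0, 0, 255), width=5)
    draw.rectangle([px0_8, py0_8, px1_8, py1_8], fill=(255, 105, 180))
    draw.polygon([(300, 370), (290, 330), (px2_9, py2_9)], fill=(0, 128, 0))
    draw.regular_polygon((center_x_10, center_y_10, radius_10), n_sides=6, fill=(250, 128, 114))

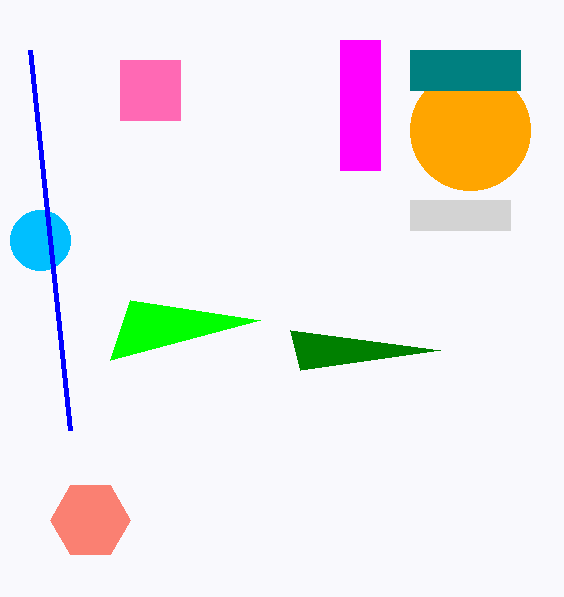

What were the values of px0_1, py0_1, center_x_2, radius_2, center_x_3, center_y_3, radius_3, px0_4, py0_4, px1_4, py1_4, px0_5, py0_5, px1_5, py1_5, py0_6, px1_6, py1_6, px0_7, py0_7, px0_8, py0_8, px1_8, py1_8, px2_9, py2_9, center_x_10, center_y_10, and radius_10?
px0_1 = 260, py0_1 = 320, center_x_2 = 470, radius_2 = 60, center_x_3 = 40, center_y_3 = 240, radius_3 = 30, px0_4 = 410, py0_4 = 50, px1_4 = 520, py1_4 = 90, px0_5 = 410, py0_5 = 200, px1_5 = 510, py1_5 = 230, py0_6 = 40, px1_6 = 380, py1_6 = 170, px0_7 = 30, py0_7 = 50, px0_8 = 120, py0_8 = 60, px1_8 = 180, py1_8 = 120, px2_9 = 440, py2_9 = 350, center_x_10 = 90, center_y_10 = 520, radius_10 = 40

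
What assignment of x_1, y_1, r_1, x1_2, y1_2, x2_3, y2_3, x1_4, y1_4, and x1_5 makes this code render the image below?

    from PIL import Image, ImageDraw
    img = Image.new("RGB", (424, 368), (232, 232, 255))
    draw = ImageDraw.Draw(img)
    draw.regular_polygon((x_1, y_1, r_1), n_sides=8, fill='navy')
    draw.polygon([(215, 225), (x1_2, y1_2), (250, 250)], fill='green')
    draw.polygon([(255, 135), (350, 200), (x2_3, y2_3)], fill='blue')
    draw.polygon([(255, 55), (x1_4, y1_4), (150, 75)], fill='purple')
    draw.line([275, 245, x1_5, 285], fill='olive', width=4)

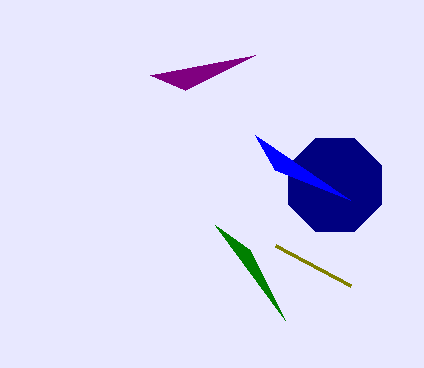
x_1 = 335, y_1 = 185, r_1 = 50, x1_2 = 285, y1_2 = 320, x2_3 = 275, y2_3 = 170, x1_4 = 185, y1_4 = 90, x1_5 = 350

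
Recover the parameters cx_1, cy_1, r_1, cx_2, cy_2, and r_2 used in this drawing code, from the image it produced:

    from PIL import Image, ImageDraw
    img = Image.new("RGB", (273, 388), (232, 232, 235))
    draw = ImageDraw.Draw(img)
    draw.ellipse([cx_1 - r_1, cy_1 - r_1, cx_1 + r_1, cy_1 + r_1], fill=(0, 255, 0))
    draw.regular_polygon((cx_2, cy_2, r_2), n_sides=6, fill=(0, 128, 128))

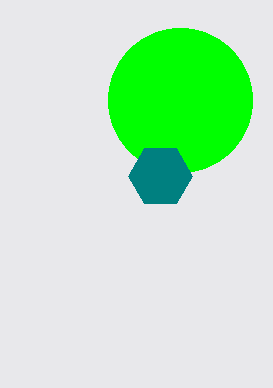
cx_1 = 180
cy_1 = 100
r_1 = 72
cx_2 = 160
cy_2 = 176
r_2 = 32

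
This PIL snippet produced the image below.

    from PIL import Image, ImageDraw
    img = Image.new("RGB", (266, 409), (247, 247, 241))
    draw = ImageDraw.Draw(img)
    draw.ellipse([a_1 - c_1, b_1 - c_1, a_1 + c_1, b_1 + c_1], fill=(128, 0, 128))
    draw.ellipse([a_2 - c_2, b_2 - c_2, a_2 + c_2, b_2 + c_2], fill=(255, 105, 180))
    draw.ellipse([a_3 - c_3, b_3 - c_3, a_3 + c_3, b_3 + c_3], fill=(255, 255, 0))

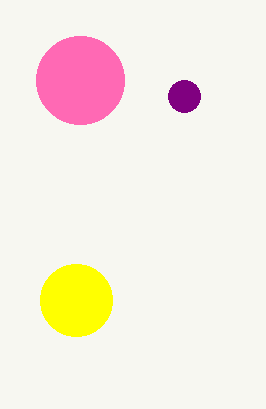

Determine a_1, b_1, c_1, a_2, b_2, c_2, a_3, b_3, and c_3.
a_1 = 184; b_1 = 96; c_1 = 16; a_2 = 80; b_2 = 80; c_2 = 44; a_3 = 76; b_3 = 300; c_3 = 36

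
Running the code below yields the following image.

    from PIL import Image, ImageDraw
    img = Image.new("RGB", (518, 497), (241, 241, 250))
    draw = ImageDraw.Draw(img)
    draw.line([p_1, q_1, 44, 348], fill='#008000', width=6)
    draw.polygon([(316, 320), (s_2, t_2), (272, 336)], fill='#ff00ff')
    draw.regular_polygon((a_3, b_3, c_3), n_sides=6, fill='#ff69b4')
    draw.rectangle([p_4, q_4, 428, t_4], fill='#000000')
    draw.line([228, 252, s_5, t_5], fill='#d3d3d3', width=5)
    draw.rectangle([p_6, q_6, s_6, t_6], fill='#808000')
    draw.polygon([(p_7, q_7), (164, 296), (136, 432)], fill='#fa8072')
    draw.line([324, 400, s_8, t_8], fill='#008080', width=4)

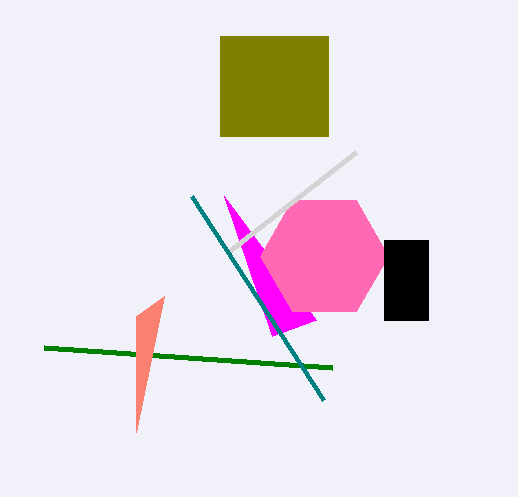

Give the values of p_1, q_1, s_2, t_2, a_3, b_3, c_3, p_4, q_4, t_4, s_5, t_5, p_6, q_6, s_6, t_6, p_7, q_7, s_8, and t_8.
p_1 = 332, q_1 = 368, s_2 = 224, t_2 = 196, a_3 = 324, b_3 = 256, c_3 = 64, p_4 = 384, q_4 = 240, t_4 = 320, s_5 = 356, t_5 = 152, p_6 = 220, q_6 = 36, s_6 = 328, t_6 = 136, p_7 = 136, q_7 = 316, s_8 = 192, t_8 = 196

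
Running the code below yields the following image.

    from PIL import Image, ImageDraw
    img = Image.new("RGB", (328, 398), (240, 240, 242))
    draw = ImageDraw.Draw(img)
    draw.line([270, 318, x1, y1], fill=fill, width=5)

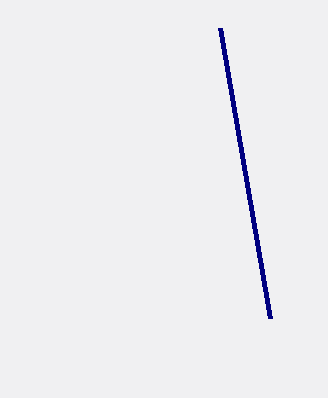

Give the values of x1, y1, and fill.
x1 = 220, y1 = 28, fill = 'navy'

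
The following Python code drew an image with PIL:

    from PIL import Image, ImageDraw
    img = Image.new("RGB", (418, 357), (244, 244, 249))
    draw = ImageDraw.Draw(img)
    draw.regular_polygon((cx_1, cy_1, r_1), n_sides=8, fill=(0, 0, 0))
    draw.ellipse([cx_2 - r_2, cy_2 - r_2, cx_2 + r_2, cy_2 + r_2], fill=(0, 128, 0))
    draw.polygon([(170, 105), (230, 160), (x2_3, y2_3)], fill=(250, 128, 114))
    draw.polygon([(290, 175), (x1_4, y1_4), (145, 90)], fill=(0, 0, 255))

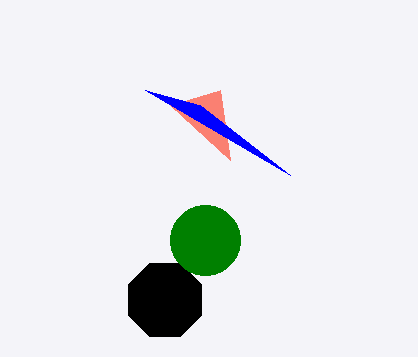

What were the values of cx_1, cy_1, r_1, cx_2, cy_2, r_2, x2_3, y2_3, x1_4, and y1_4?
cx_1 = 165
cy_1 = 300
r_1 = 40
cx_2 = 205
cy_2 = 240
r_2 = 35
x2_3 = 220
y2_3 = 90
x1_4 = 200
y1_4 = 105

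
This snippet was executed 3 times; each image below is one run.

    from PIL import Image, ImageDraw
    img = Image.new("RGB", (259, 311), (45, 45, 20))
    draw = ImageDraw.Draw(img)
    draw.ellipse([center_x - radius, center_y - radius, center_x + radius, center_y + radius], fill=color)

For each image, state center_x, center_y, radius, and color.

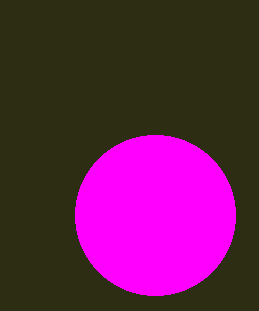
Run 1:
center_x = 155
center_y = 215
radius = 80
color = 'magenta'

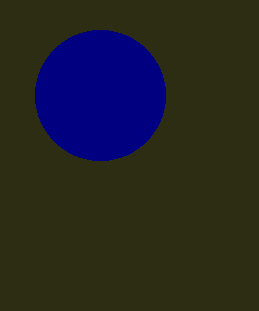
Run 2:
center_x = 100
center_y = 95
radius = 65
color = 'navy'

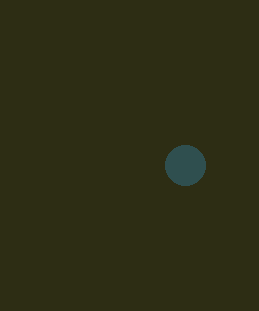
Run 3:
center_x = 185
center_y = 165
radius = 20
color = 'darkslategray'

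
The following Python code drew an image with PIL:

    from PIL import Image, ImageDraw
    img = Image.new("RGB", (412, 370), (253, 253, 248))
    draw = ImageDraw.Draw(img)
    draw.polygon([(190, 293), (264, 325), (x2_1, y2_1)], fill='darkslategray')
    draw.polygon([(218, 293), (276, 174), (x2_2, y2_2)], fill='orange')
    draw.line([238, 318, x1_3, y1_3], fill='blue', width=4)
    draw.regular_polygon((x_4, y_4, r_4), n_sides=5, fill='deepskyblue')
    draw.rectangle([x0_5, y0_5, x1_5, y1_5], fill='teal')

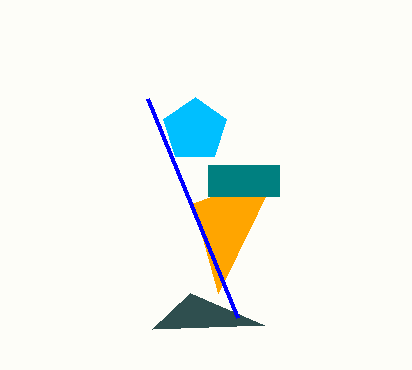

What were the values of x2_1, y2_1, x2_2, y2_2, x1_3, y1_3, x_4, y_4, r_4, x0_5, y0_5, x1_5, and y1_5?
x2_1 = 152
y2_1 = 329
x2_2 = 193
y2_2 = 203
x1_3 = 148
y1_3 = 99
x_4 = 195
y_4 = 130
r_4 = 33
x0_5 = 208
y0_5 = 165
x1_5 = 279
y1_5 = 196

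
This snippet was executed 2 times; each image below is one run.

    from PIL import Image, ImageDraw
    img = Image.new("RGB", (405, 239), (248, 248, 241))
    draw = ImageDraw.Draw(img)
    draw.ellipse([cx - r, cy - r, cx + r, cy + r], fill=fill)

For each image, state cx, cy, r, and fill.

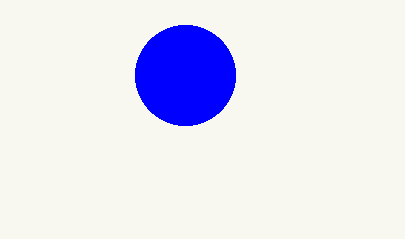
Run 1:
cx = 185; cy = 75; r = 50; fill = 'blue'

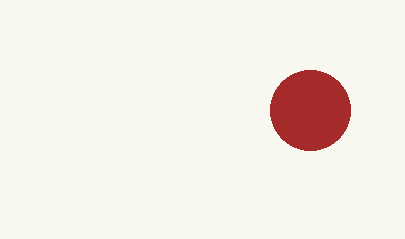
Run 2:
cx = 310; cy = 110; r = 40; fill = 'brown'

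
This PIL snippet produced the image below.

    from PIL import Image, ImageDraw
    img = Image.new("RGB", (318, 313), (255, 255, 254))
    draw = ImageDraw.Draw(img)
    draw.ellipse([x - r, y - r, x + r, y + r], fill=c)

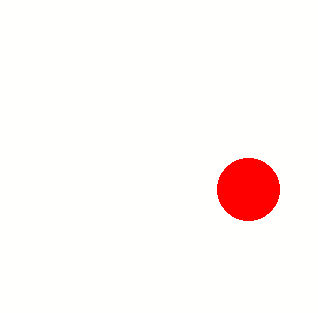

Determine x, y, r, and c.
x = 248, y = 189, r = 31, c = 'red'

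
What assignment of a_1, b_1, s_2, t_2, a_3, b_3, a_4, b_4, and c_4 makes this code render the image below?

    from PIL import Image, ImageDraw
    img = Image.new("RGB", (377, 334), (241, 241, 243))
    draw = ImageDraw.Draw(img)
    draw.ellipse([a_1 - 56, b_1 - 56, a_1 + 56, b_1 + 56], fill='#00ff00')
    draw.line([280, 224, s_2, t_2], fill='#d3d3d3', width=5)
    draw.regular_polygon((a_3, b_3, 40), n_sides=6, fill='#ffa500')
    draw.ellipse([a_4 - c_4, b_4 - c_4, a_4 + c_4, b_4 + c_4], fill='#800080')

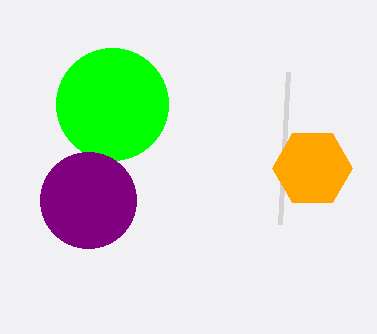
a_1 = 112, b_1 = 104, s_2 = 288, t_2 = 72, a_3 = 312, b_3 = 168, a_4 = 88, b_4 = 200, c_4 = 48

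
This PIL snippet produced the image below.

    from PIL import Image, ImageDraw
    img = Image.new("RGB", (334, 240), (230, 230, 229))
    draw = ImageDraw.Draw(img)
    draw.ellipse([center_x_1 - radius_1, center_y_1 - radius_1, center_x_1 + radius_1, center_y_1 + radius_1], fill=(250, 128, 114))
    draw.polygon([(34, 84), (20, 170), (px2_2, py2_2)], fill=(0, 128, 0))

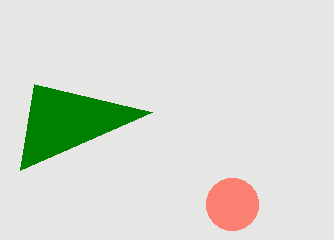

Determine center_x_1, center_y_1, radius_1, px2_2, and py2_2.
center_x_1 = 232, center_y_1 = 204, radius_1 = 26, px2_2 = 152, py2_2 = 112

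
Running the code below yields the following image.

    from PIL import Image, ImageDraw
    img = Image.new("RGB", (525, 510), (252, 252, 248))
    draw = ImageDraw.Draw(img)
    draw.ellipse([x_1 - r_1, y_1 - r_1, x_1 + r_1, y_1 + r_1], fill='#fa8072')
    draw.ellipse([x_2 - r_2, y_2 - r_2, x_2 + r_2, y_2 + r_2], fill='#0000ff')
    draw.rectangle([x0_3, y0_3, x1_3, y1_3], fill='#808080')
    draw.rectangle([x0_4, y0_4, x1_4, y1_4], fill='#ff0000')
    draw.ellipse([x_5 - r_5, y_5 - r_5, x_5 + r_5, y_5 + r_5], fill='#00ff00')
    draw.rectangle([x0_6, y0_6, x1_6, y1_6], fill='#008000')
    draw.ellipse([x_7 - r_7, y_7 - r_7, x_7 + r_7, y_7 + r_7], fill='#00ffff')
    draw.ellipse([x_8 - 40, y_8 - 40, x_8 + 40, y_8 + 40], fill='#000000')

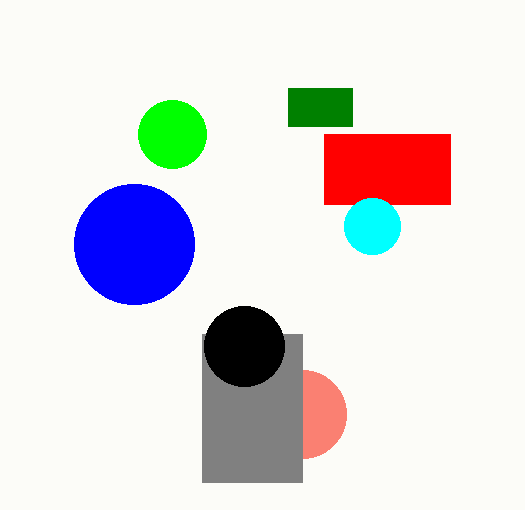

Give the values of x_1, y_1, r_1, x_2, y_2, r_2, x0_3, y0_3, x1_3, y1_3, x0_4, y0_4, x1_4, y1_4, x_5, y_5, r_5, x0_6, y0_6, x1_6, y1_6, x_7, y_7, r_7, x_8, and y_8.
x_1 = 302, y_1 = 414, r_1 = 44, x_2 = 134, y_2 = 244, r_2 = 60, x0_3 = 202, y0_3 = 334, x1_3 = 302, y1_3 = 482, x0_4 = 324, y0_4 = 134, x1_4 = 450, y1_4 = 204, x_5 = 172, y_5 = 134, r_5 = 34, x0_6 = 288, y0_6 = 88, x1_6 = 352, y1_6 = 126, x_7 = 372, y_7 = 226, r_7 = 28, x_8 = 244, y_8 = 346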